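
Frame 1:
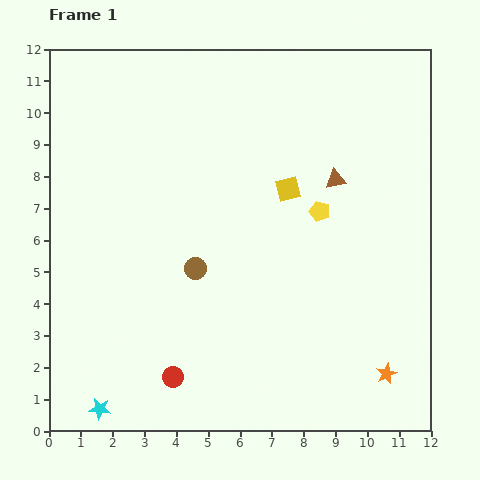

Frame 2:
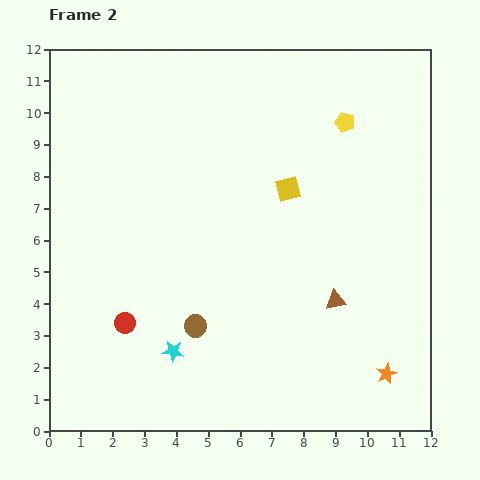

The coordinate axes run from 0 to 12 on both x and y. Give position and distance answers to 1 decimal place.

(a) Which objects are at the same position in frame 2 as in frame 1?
the yellow square, the orange star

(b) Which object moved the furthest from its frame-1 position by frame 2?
the brown triangle

(moved 3.8; next 2.9)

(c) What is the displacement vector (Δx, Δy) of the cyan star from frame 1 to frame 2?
(2.3, 1.8)

The cyan star was at (1.6, 0.7) in frame 1 and (3.9, 2.5) in frame 2.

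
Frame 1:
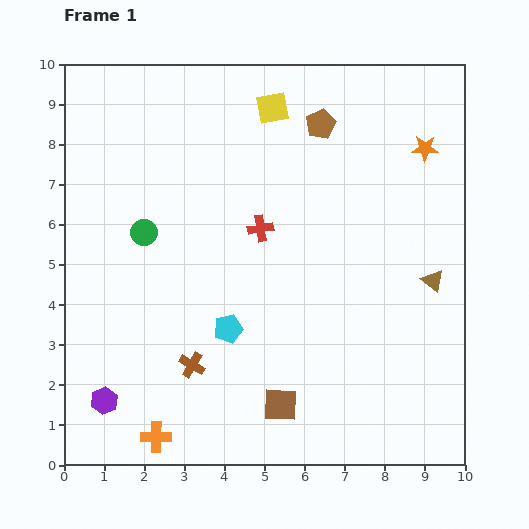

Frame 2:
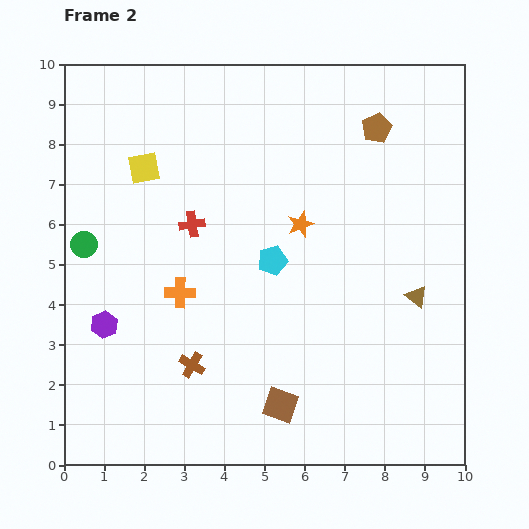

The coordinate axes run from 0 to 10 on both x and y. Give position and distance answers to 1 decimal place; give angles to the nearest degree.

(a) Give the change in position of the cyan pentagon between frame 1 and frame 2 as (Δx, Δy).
(1.1, 1.7)

The cyan pentagon was at (4.1, 3.4) in frame 1 and (5.2, 5.1) in frame 2.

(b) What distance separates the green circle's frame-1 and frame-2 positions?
1.5

The green circle moved from (2.0, 5.8) to (0.5, 5.5), a distance of √(1.5² + 0.3²) ≈ 1.5.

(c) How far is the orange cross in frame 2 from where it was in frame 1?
3.6

The orange cross moved from (2.3, 0.7) to (2.9, 4.3), a distance of √(0.6² + 3.6²) ≈ 3.6.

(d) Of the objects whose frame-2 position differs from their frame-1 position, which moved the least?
the brown triangle

(moved 0.6)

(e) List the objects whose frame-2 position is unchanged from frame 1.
the brown square, the brown cross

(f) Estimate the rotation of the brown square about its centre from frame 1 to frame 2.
16° clockwise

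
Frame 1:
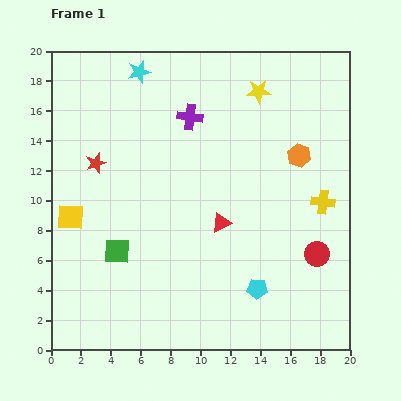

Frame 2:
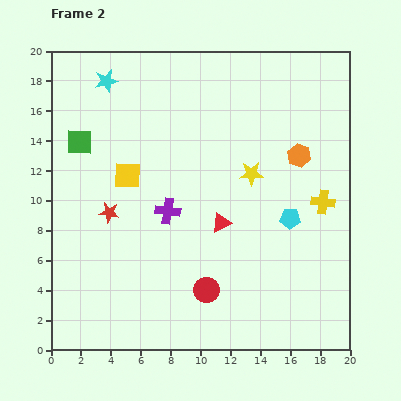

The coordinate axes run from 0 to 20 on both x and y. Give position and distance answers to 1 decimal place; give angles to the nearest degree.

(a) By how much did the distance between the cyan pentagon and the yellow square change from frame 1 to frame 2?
-2.1

Distance in frame 1: 13.4. Distance in frame 2: 11.3.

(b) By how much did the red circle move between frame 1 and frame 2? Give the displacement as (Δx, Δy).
(-7.4, -2.4)

The red circle was at (17.8, 6.4) in frame 1 and (10.4, 4.0) in frame 2.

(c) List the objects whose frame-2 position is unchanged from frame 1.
the yellow cross, the orange hexagon, the red triangle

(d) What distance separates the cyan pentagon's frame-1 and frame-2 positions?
5.2

The cyan pentagon moved from (13.8, 4.1) to (16.0, 8.8), a distance of √(2.2² + 4.7²) ≈ 5.2.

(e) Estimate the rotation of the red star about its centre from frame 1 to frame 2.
28° clockwise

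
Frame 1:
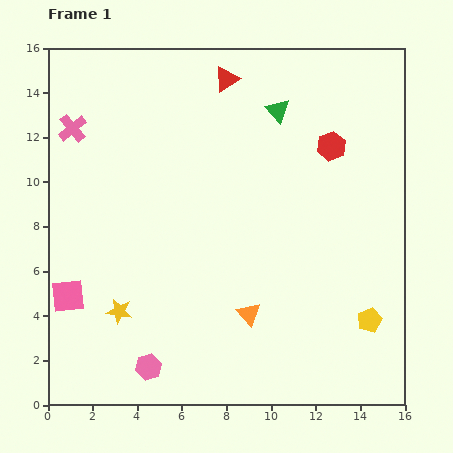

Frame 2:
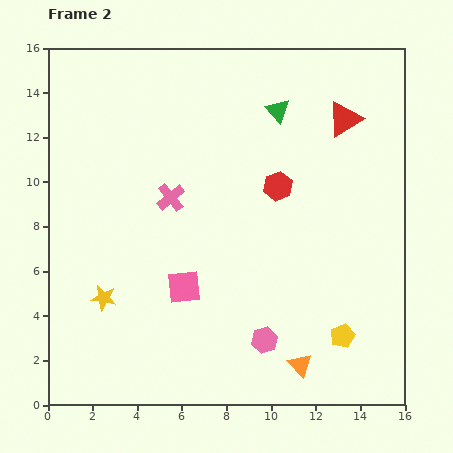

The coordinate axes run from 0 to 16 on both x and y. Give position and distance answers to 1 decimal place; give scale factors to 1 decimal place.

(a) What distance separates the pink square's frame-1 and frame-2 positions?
5.2

The pink square moved from (0.9, 4.9) to (6.1, 5.3), a distance of √(5.2² + 0.4²) ≈ 5.2.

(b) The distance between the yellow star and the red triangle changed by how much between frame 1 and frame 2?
+1.9

Distance in frame 1: 11.5. Distance in frame 2: 13.4.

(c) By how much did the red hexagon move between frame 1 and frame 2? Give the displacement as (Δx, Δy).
(-2.4, -1.8)

The red hexagon was at (12.7, 11.6) in frame 1 and (10.3, 9.8) in frame 2.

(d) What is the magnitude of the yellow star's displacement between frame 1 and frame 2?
0.9

The yellow star moved from (3.2, 4.2) to (2.5, 4.8), a distance of √(0.7² + 0.6²) ≈ 0.9.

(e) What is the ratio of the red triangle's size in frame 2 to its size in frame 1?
1.3×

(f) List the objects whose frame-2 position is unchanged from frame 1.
the green triangle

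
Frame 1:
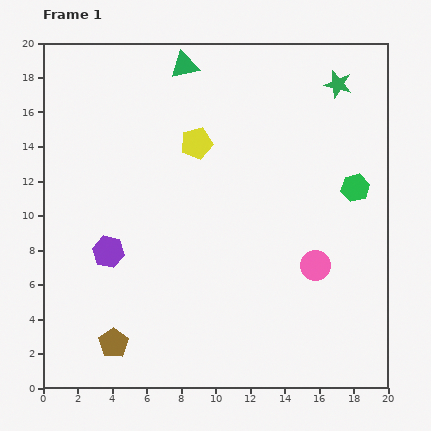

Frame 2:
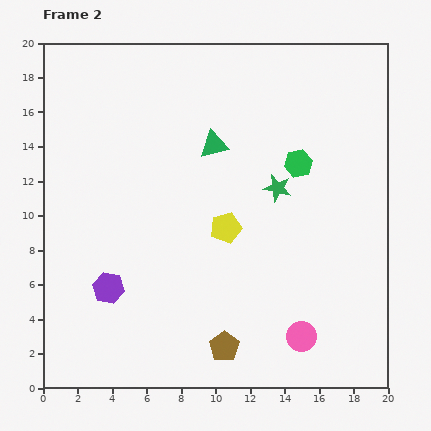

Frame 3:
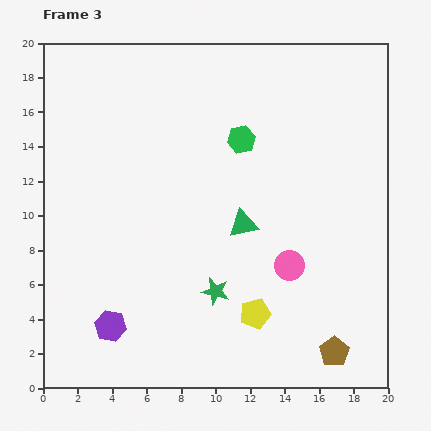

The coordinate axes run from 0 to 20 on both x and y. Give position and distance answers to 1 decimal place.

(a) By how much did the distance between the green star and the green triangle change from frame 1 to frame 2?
-4.5

Distance in frame 1: 9.0. Distance in frame 2: 4.5.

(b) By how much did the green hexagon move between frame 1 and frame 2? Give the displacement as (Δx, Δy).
(-3.3, 1.4)

The green hexagon was at (18.1, 11.6) in frame 1 and (14.8, 13.0) in frame 2.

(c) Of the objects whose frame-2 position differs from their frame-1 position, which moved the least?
the purple hexagon

(moved 2.1)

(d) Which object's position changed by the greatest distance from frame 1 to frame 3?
the green star

(moved 13.9; next 12.8)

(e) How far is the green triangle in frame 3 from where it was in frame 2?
4.9

The green triangle moved from (9.9, 14.1) to (11.6, 9.5), a distance of √(1.7² + 4.6²) ≈ 4.9.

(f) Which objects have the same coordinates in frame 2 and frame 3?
none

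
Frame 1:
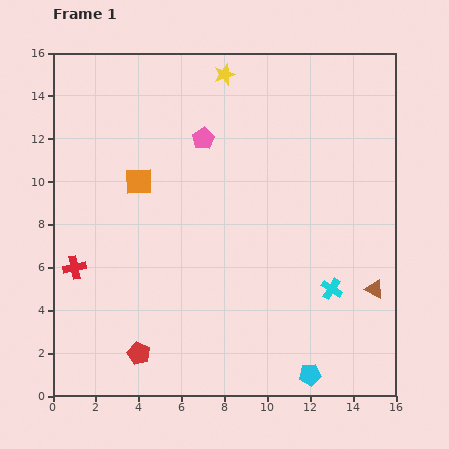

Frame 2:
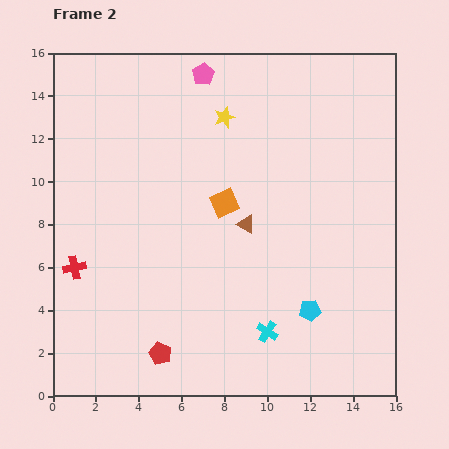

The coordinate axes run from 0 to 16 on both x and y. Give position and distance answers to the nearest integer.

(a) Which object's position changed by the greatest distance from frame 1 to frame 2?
the brown triangle

(moved 7; next 4)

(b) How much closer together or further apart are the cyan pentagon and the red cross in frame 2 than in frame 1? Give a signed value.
-1

Distance in frame 1: 12. Distance in frame 2: 11.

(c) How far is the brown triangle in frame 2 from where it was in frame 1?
7

The brown triangle moved from (15, 5) to (9, 8), a distance of √(6² + 3²) ≈ 7.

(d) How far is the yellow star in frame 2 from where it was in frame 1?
2

The yellow star moved from (8, 15) to (8, 13), a distance of √(0² + 2²) ≈ 2.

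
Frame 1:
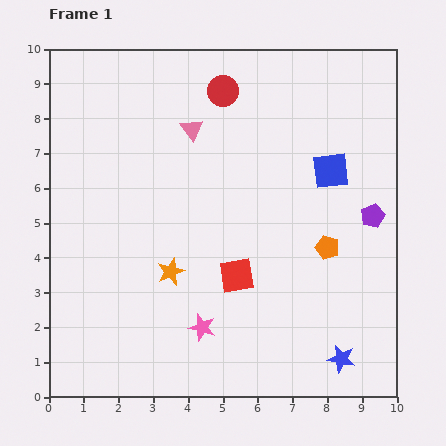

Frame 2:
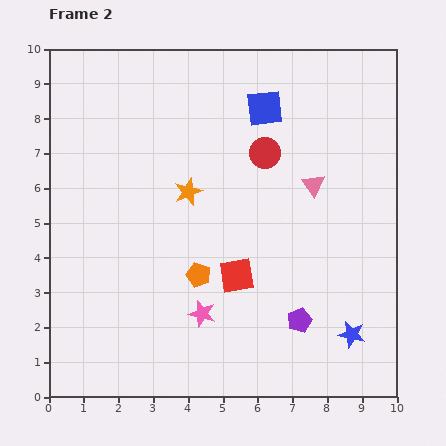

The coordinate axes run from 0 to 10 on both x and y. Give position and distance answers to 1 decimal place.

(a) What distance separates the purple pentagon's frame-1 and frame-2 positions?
3.7

The purple pentagon moved from (9.3, 5.2) to (7.2, 2.2), a distance of √(2.1² + 3.0²) ≈ 3.7.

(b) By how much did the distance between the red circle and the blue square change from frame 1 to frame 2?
-2.6

Distance in frame 1: 3.9. Distance in frame 2: 1.3.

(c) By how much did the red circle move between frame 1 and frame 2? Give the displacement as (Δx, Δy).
(1.2, -1.8)

The red circle was at (5.0, 8.8) in frame 1 and (6.2, 7.0) in frame 2.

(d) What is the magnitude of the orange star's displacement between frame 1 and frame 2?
2.4

The orange star moved from (3.5, 3.6) to (4.0, 5.9), a distance of √(0.5² + 2.3²) ≈ 2.4.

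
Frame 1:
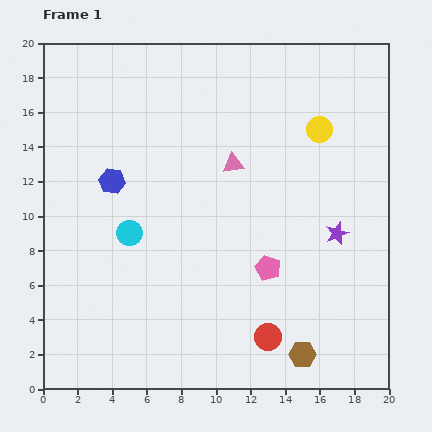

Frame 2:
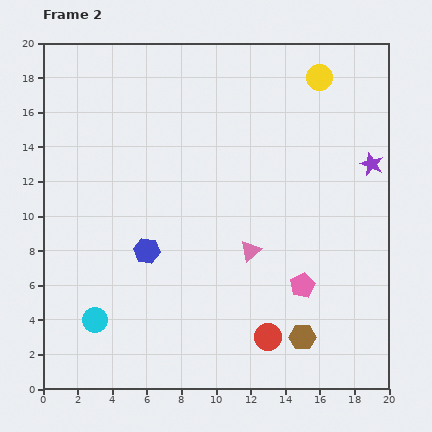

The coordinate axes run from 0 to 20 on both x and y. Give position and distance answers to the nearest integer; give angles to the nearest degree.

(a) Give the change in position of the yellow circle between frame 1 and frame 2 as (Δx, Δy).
(0, 3)

The yellow circle was at (16, 15) in frame 1 and (16, 18) in frame 2.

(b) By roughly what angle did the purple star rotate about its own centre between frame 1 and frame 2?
27° counter-clockwise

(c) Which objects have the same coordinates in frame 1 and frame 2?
the red circle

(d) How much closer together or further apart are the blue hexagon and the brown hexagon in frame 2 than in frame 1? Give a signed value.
-5

Distance in frame 1: 15. Distance in frame 2: 10.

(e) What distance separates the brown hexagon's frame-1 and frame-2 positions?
1

The brown hexagon moved from (15, 2) to (15, 3), a distance of √(0² + 1²) ≈ 1.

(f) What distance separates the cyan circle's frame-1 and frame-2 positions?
5

The cyan circle moved from (5, 9) to (3, 4), a distance of √(2² + 5²) ≈ 5.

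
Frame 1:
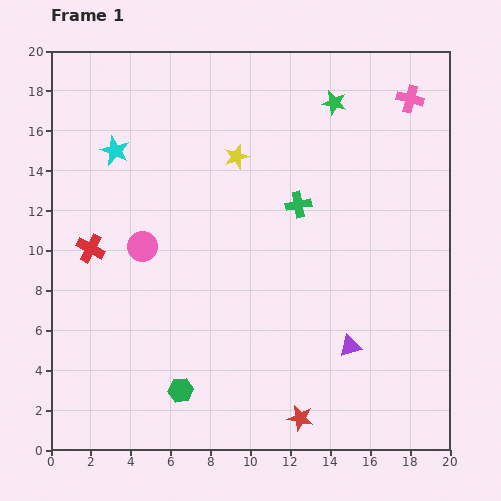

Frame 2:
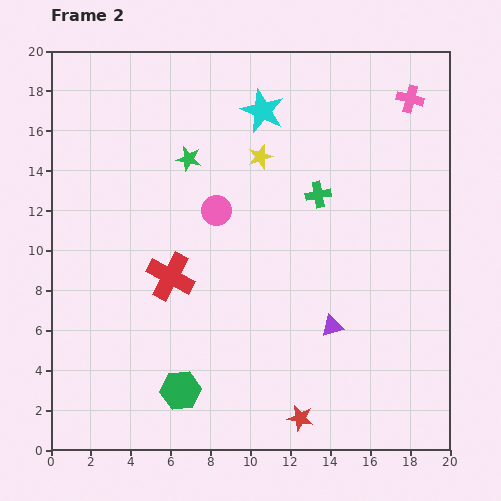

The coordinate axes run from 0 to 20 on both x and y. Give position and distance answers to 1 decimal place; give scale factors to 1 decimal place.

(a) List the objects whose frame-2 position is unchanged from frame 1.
the pink cross, the green hexagon, the red star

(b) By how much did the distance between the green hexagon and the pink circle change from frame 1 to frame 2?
+1.8

Distance in frame 1: 7.4. Distance in frame 2: 9.2.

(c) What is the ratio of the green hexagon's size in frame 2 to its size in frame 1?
1.6×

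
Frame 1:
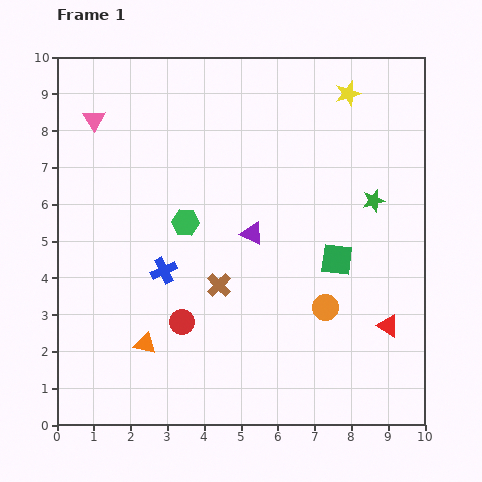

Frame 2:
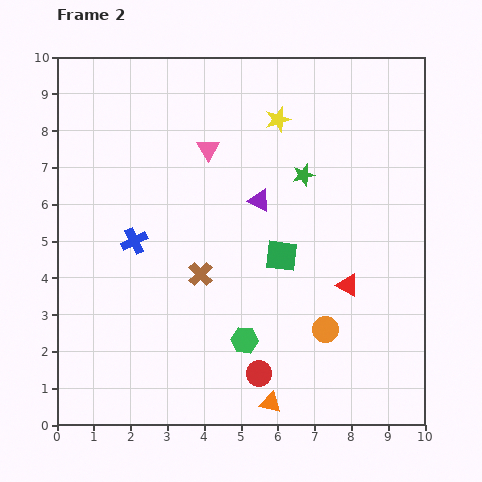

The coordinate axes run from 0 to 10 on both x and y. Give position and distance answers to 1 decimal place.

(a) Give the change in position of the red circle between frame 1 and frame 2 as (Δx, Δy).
(2.1, -1.4)

The red circle was at (3.4, 2.8) in frame 1 and (5.5, 1.4) in frame 2.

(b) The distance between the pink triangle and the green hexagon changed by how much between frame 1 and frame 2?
+1.5

Distance in frame 1: 3.8. Distance in frame 2: 5.3.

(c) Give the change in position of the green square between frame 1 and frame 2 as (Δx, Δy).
(-1.5, 0.1)

The green square was at (7.6, 4.5) in frame 1 and (6.1, 4.6) in frame 2.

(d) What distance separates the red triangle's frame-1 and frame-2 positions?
1.6

The red triangle moved from (9.0, 2.7) to (7.9, 3.8), a distance of √(1.1² + 1.1²) ≈ 1.6.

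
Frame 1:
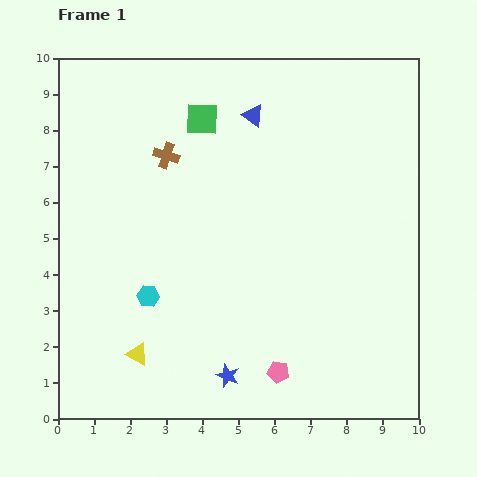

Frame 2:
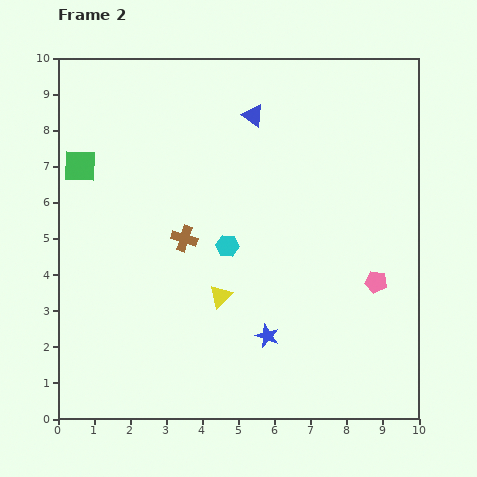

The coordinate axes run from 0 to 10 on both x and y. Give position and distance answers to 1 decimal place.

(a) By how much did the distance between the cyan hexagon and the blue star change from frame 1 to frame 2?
-0.4

Distance in frame 1: 3.1. Distance in frame 2: 2.7.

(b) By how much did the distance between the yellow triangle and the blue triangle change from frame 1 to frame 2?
-2.2

Distance in frame 1: 7.3. Distance in frame 2: 5.1.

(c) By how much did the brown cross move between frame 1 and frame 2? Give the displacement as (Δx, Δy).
(0.5, -2.3)

The brown cross was at (3.0, 7.3) in frame 1 and (3.5, 5.0) in frame 2.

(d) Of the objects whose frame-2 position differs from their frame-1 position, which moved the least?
the blue star

(moved 1.6)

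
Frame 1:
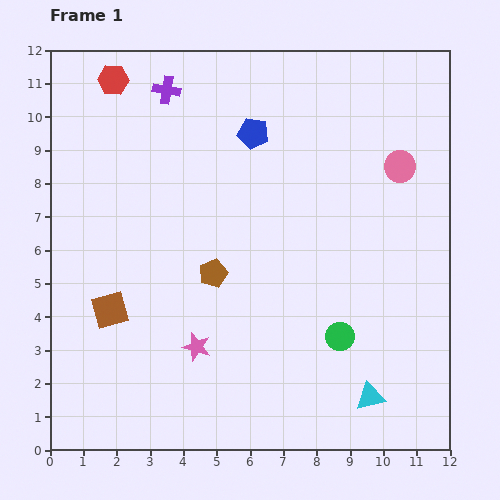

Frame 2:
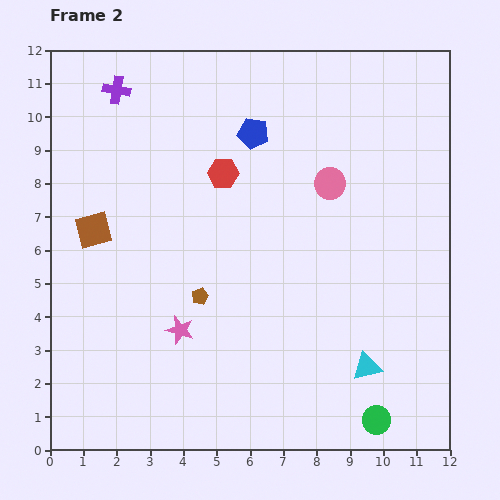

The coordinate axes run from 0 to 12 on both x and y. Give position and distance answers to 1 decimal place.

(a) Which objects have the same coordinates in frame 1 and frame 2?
the blue pentagon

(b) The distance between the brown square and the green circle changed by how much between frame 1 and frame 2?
+3.3

Distance in frame 1: 6.9. Distance in frame 2: 10.2.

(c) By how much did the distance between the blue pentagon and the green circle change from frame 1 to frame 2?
+2.8

Distance in frame 1: 6.6. Distance in frame 2: 9.4.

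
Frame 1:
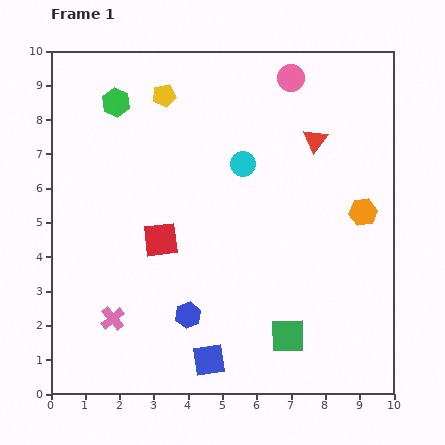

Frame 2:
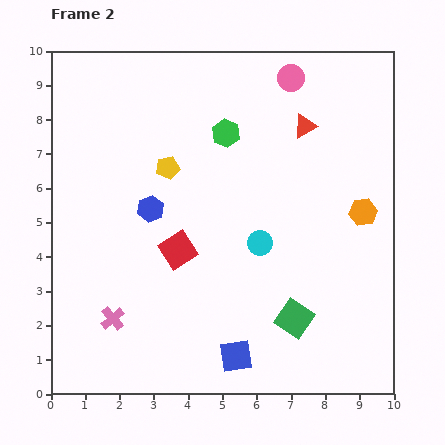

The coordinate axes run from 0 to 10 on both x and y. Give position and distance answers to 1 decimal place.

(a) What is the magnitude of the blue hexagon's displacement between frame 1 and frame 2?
3.3

The blue hexagon moved from (4.0, 2.3) to (2.9, 5.4), a distance of √(1.1² + 3.1²) ≈ 3.3.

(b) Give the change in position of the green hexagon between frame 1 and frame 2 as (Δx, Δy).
(3.2, -0.9)

The green hexagon was at (1.9, 8.5) in frame 1 and (5.1, 7.6) in frame 2.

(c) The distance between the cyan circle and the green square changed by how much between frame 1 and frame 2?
-2.8

Distance in frame 1: 5.2. Distance in frame 2: 2.4.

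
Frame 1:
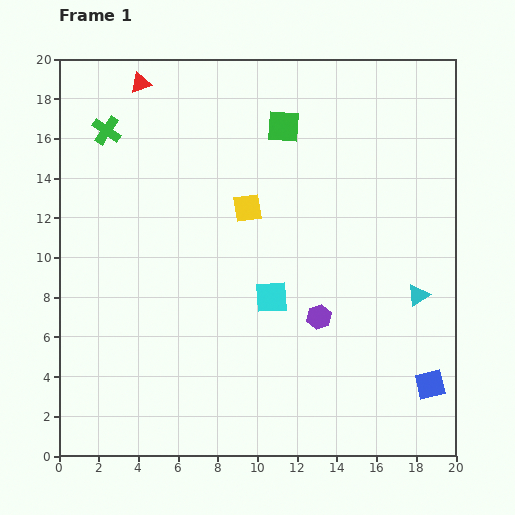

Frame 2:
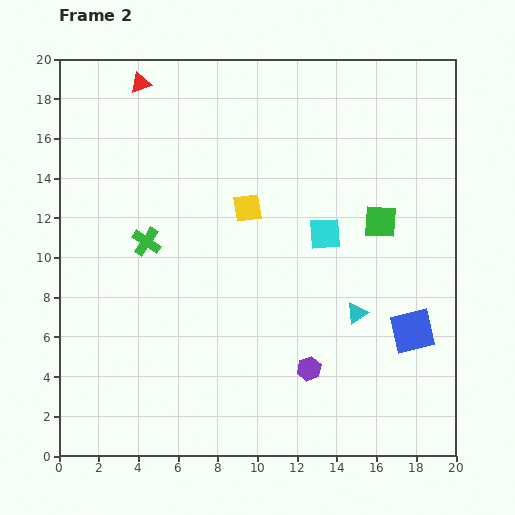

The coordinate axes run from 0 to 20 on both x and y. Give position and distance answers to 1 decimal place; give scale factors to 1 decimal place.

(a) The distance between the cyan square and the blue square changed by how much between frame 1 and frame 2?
-2.5

Distance in frame 1: 9.1. Distance in frame 2: 6.6.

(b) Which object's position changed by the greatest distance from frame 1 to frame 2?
the green square

(moved 6.9; next 5.9)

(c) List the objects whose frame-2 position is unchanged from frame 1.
the yellow square, the red triangle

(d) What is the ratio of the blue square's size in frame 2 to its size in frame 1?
1.5×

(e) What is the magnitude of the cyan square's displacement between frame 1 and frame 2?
4.2

The cyan square moved from (10.7, 8.0) to (13.4, 11.2), a distance of √(2.7² + 3.2²) ≈ 4.2.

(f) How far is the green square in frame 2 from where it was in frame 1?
6.9

The green square moved from (11.3, 16.6) to (16.2, 11.8), a distance of √(4.9² + 4.8²) ≈ 6.9.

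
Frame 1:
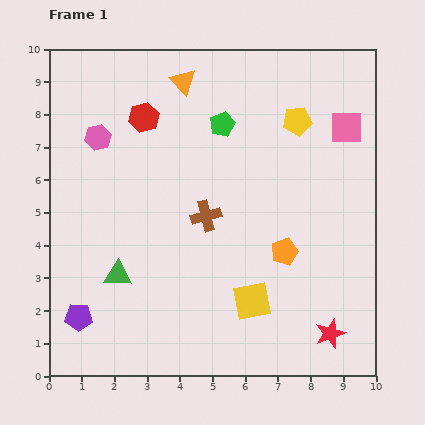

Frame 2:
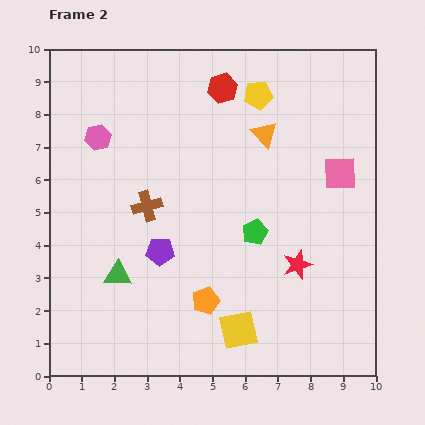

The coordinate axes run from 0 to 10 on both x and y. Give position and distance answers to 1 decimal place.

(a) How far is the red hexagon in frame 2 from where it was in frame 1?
2.6

The red hexagon moved from (2.9, 7.9) to (5.3, 8.8), a distance of √(2.4² + 0.9²) ≈ 2.6.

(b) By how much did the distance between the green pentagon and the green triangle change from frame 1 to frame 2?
-1.2

Distance in frame 1: 5.6. Distance in frame 2: 4.4.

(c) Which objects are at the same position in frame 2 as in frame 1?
the pink hexagon, the green triangle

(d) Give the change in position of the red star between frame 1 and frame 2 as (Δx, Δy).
(-1.0, 2.1)

The red star was at (8.6, 1.3) in frame 1 and (7.6, 3.4) in frame 2.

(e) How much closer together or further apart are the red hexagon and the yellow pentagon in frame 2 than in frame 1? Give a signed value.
-3.6

Distance in frame 1: 4.7. Distance in frame 2: 1.1.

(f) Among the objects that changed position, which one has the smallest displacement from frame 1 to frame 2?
the yellow square

(moved 1.0)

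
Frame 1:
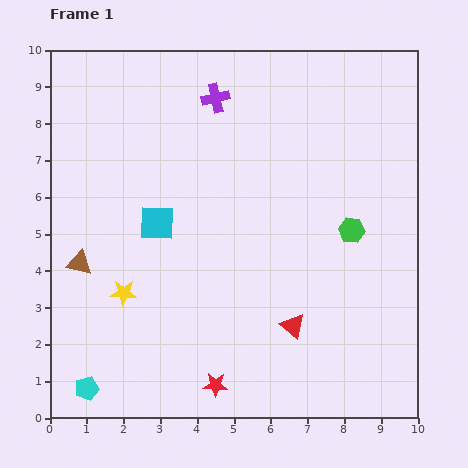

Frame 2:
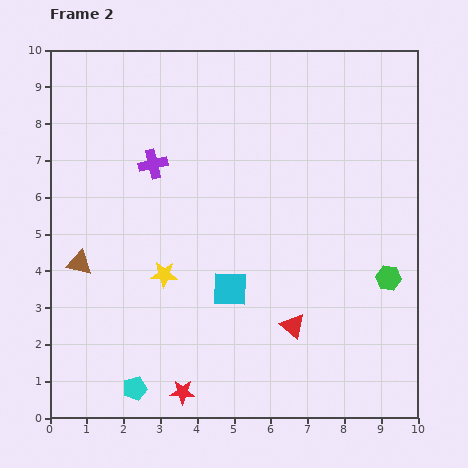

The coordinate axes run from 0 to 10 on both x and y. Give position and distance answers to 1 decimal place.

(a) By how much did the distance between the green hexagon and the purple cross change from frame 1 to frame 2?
+1.9

Distance in frame 1: 5.2. Distance in frame 2: 7.1.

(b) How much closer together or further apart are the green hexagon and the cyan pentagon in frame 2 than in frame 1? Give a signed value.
-0.9

Distance in frame 1: 8.4. Distance in frame 2: 7.5.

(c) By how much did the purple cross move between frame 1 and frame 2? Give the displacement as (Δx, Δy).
(-1.7, -1.8)

The purple cross was at (4.5, 8.7) in frame 1 and (2.8, 6.9) in frame 2.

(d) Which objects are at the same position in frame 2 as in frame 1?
the red triangle, the brown triangle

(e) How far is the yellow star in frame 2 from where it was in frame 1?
1.2

The yellow star moved from (2.0, 3.4) to (3.1, 3.9), a distance of √(1.1² + 0.5²) ≈ 1.2.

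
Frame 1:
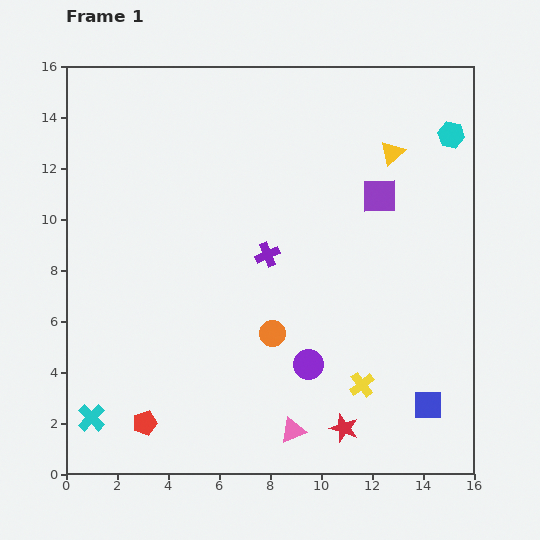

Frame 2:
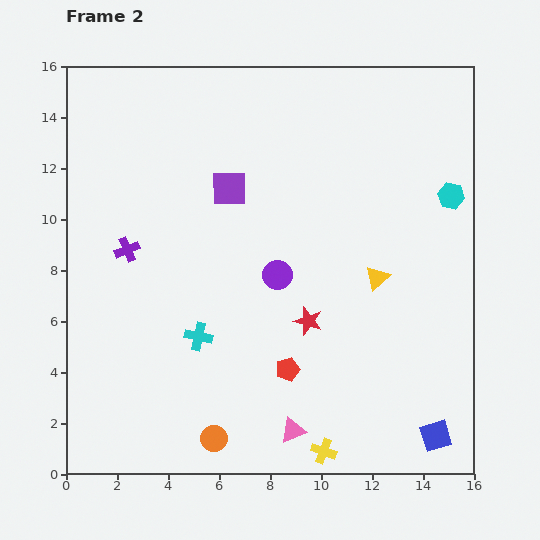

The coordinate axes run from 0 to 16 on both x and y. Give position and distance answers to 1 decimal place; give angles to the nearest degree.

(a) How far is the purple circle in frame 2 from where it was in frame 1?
3.7

The purple circle moved from (9.5, 4.3) to (8.3, 7.8), a distance of √(1.2² + 3.5²) ≈ 3.7.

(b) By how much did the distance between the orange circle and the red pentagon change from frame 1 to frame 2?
-2.1

Distance in frame 1: 6.1. Distance in frame 2: 4.0.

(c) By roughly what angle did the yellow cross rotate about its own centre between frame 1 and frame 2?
33° counter-clockwise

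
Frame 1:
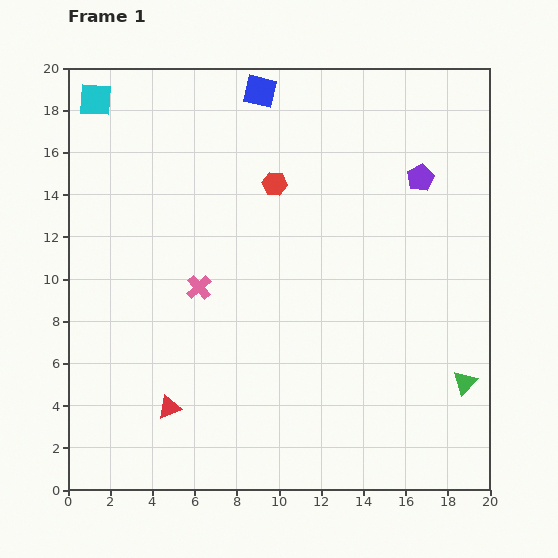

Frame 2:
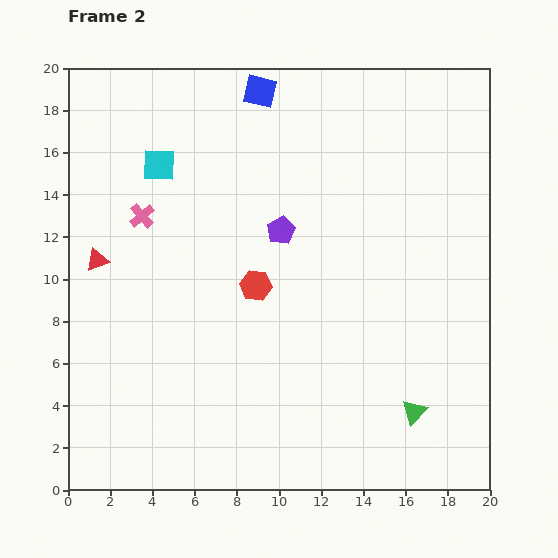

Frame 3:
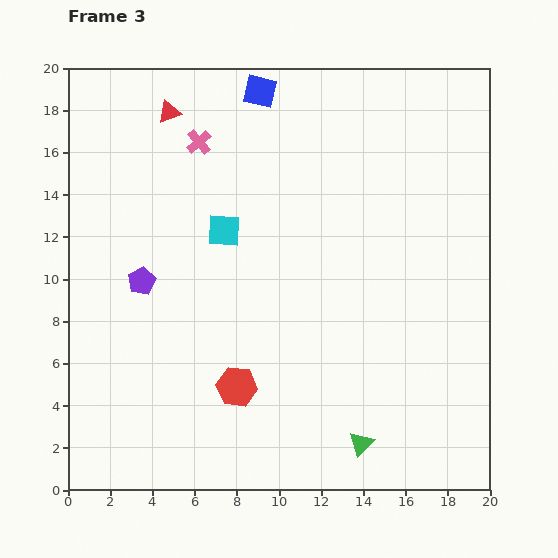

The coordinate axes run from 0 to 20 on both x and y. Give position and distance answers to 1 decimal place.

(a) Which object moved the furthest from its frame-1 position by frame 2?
the red triangle

(moved 7.8; next 7.1)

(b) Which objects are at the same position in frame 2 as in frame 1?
the blue square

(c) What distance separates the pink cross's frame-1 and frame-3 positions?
6.9

The pink cross moved from (6.2, 9.6) to (6.2, 16.5), a distance of √(0.0² + 6.9²) ≈ 6.9.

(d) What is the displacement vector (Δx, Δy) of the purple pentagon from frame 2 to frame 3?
(-6.6, -2.4)

The purple pentagon was at (10.1, 12.3) in frame 2 and (3.5, 9.9) in frame 3.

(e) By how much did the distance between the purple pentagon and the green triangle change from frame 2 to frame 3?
+2.2

Distance in frame 2: 10.7. Distance in frame 3: 12.9.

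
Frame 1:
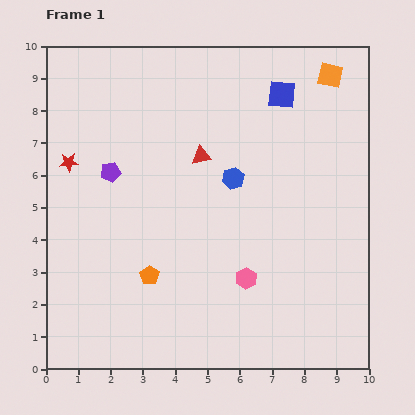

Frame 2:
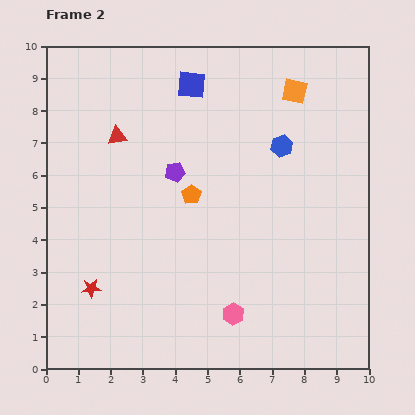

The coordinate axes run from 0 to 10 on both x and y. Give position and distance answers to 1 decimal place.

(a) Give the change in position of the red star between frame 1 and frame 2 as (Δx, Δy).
(0.7, -3.9)

The red star was at (0.7, 6.4) in frame 1 and (1.4, 2.5) in frame 2.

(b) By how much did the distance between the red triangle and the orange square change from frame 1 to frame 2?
+1.0

Distance in frame 1: 4.7. Distance in frame 2: 5.7.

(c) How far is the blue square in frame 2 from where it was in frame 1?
2.8

The blue square moved from (7.3, 8.5) to (4.5, 8.8), a distance of √(2.8² + 0.3²) ≈ 2.8.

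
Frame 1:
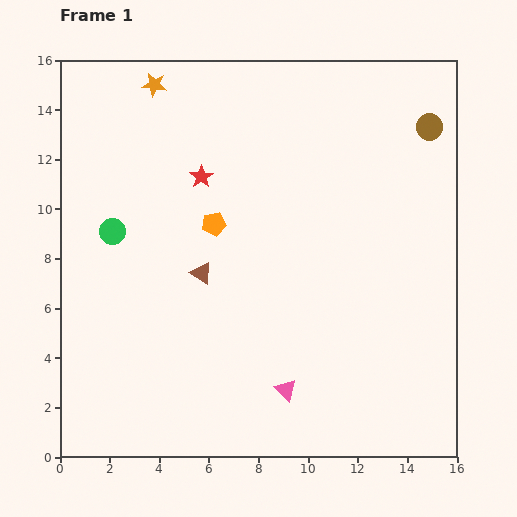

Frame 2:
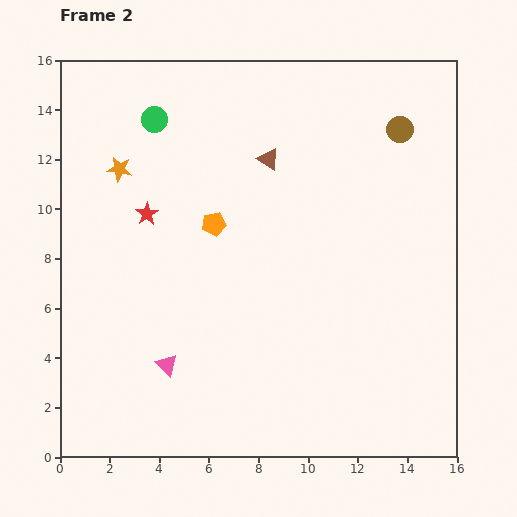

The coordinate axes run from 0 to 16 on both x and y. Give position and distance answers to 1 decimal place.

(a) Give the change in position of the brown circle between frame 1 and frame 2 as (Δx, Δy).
(-1.2, -0.1)

The brown circle was at (14.9, 13.3) in frame 1 and (13.7, 13.2) in frame 2.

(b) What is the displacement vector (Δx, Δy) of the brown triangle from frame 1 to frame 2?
(2.7, 4.6)

The brown triangle was at (5.7, 7.4) in frame 1 and (8.4, 12.0) in frame 2.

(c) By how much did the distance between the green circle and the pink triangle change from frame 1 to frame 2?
+0.4

Distance in frame 1: 9.5. Distance in frame 2: 9.9.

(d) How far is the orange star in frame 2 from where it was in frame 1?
3.7

The orange star moved from (3.8, 15.0) to (2.4, 11.6), a distance of √(1.4² + 3.4²) ≈ 3.7.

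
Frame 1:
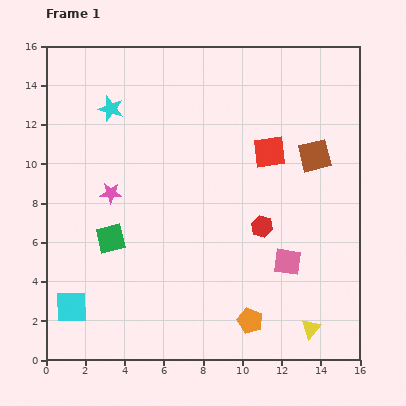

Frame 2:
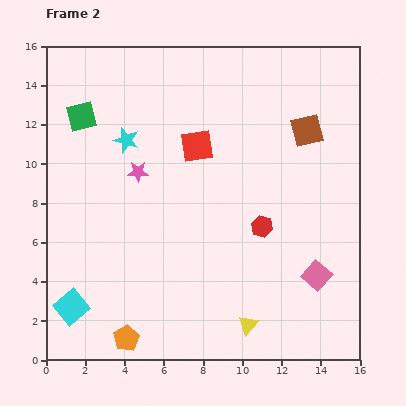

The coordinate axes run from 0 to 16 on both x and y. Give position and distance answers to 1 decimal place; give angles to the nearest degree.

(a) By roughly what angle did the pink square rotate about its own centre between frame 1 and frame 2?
34° clockwise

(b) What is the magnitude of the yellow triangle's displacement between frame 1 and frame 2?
3.2

The yellow triangle moved from (13.5, 1.6) to (10.3, 1.8), a distance of √(3.2² + 0.2²) ≈ 3.2.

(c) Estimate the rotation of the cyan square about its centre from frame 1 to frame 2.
39° counter-clockwise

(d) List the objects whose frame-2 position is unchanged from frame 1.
the cyan square, the red hexagon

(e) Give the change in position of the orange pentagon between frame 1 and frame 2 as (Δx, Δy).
(-6.3, -0.9)

The orange pentagon was at (10.4, 2.0) in frame 1 and (4.1, 1.1) in frame 2.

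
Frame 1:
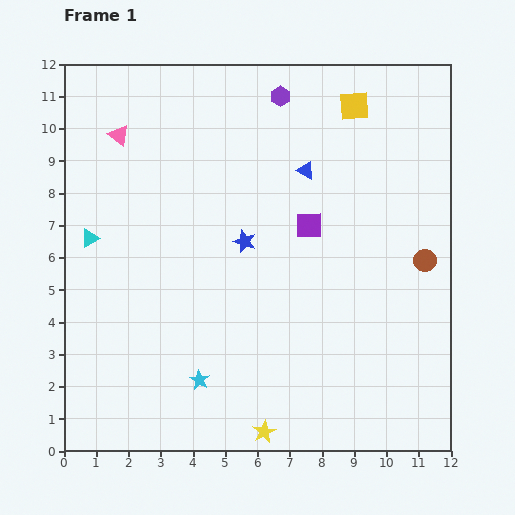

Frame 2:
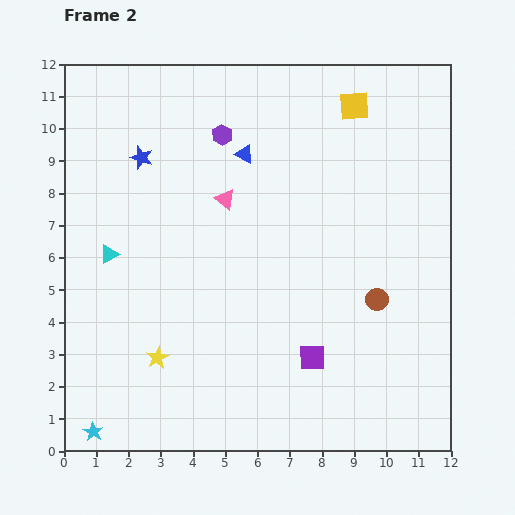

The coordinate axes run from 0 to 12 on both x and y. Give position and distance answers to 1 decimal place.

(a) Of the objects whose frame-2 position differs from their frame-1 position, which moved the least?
the cyan triangle

(moved 0.8)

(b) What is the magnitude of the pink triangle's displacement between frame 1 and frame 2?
3.9

The pink triangle moved from (1.7, 9.8) to (5.0, 7.8), a distance of √(3.3² + 2.0²) ≈ 3.9.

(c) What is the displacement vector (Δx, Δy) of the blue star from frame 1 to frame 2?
(-3.2, 2.6)

The blue star was at (5.6, 6.5) in frame 1 and (2.4, 9.1) in frame 2.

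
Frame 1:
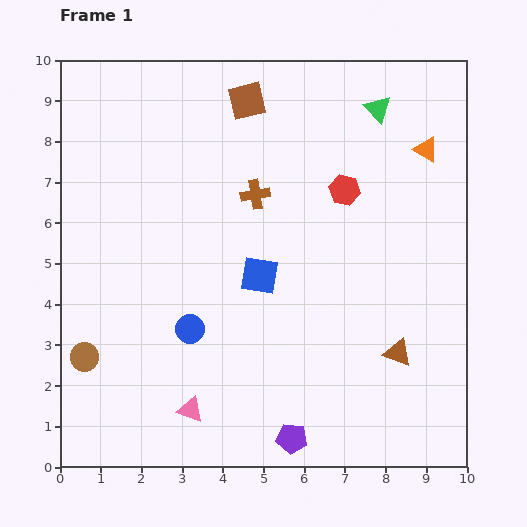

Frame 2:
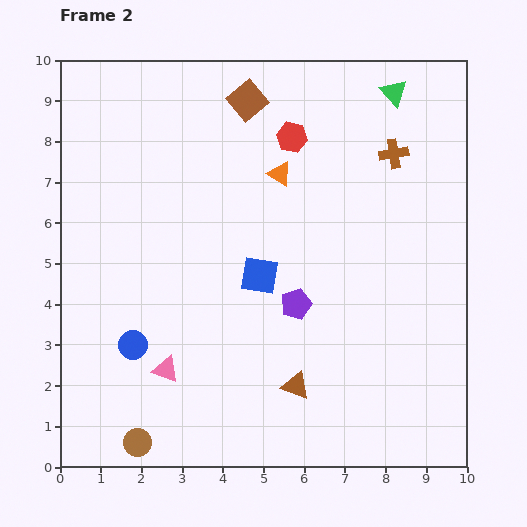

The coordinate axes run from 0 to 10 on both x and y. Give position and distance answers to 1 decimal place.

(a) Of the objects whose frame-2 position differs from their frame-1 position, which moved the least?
the green triangle

(moved 0.6)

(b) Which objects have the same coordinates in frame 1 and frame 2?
the brown square, the blue square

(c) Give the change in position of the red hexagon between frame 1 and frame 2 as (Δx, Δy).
(-1.3, 1.3)

The red hexagon was at (7.0, 6.8) in frame 1 and (5.7, 8.1) in frame 2.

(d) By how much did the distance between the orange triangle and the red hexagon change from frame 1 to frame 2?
-1.3

Distance in frame 1: 2.2. Distance in frame 2: 0.9.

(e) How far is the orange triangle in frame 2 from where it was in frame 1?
3.6

The orange triangle moved from (9.0, 7.8) to (5.4, 7.2), a distance of √(3.6² + 0.6²) ≈ 3.6.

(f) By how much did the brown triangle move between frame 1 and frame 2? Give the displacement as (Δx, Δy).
(-2.5, -0.8)

The brown triangle was at (8.3, 2.8) in frame 1 and (5.8, 2.0) in frame 2.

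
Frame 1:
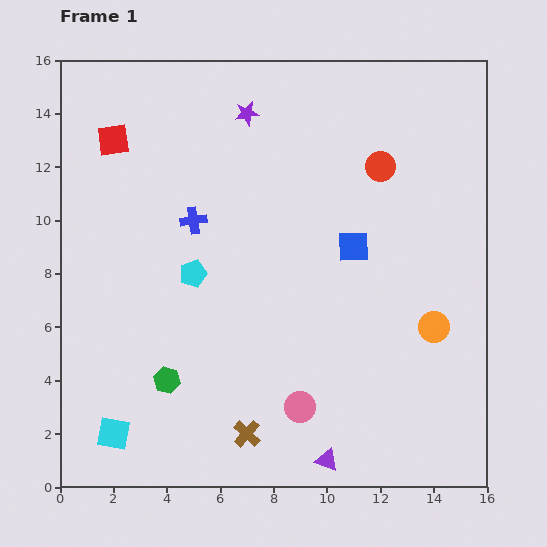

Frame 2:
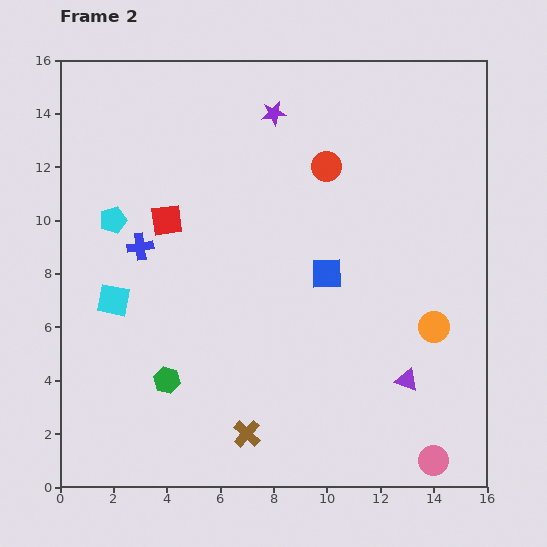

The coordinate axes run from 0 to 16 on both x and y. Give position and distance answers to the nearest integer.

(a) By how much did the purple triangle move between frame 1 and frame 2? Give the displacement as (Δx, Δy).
(3, 3)

The purple triangle was at (10, 1) in frame 1 and (13, 4) in frame 2.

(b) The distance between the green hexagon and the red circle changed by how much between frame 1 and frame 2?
-1

Distance in frame 1: 11. Distance in frame 2: 10.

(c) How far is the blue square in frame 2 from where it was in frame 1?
1

The blue square moved from (11, 9) to (10, 8), a distance of √(1² + 1²) ≈ 1.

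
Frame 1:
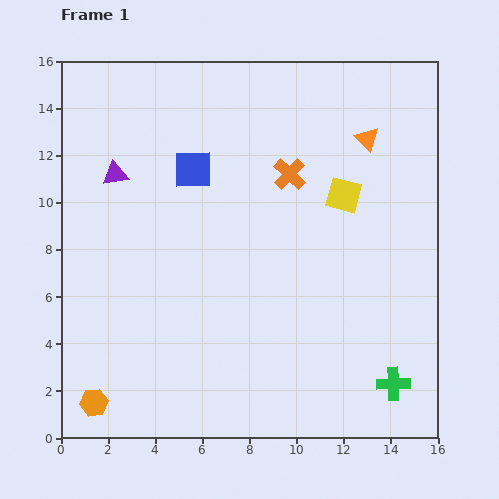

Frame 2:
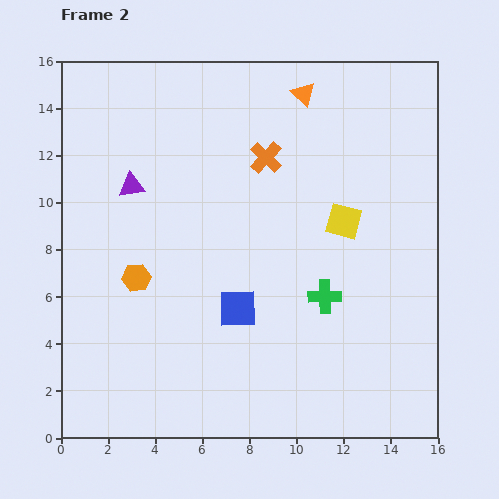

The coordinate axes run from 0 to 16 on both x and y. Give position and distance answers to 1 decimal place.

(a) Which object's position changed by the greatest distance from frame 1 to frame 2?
the blue square

(moved 6.2; next 5.6)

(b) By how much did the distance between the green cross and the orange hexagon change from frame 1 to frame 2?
-4.7

Distance in frame 1: 12.7. Distance in frame 2: 8.0.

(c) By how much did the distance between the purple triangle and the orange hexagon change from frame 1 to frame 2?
-5.8

Distance in frame 1: 9.7. Distance in frame 2: 3.9.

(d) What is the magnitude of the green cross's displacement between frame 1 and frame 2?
4.7

The green cross moved from (14.1, 2.3) to (11.2, 6.0), a distance of √(2.9² + 3.7²) ≈ 4.7.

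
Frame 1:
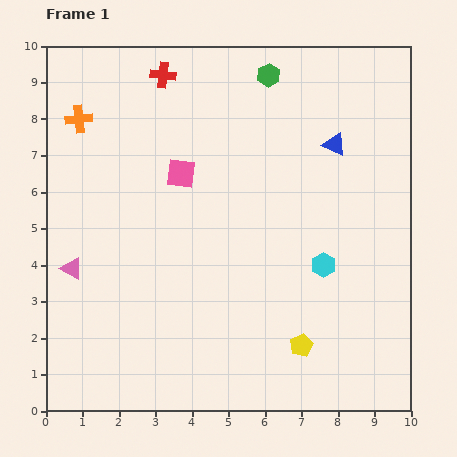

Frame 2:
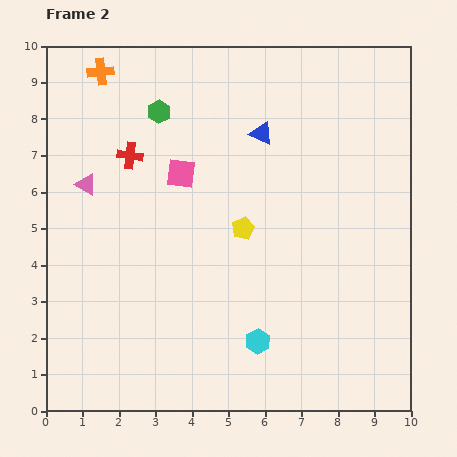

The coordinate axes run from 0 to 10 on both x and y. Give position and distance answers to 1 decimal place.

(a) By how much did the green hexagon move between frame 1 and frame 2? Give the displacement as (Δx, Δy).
(-3.0, -1.0)

The green hexagon was at (6.1, 9.2) in frame 1 and (3.1, 8.2) in frame 2.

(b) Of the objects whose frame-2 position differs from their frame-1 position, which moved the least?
the orange cross

(moved 1.4)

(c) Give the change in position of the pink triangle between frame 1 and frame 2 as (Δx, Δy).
(0.4, 2.3)

The pink triangle was at (0.7, 3.9) in frame 1 and (1.1, 6.2) in frame 2.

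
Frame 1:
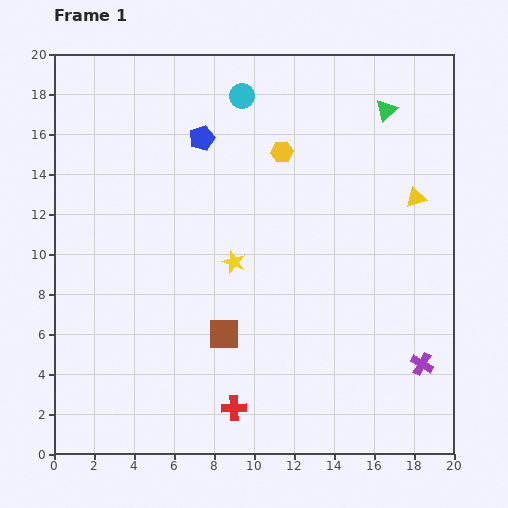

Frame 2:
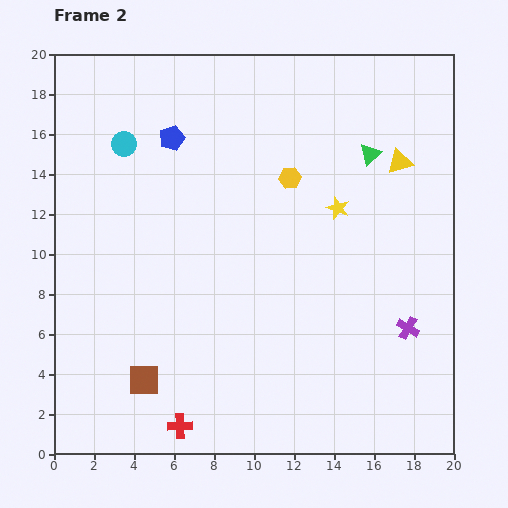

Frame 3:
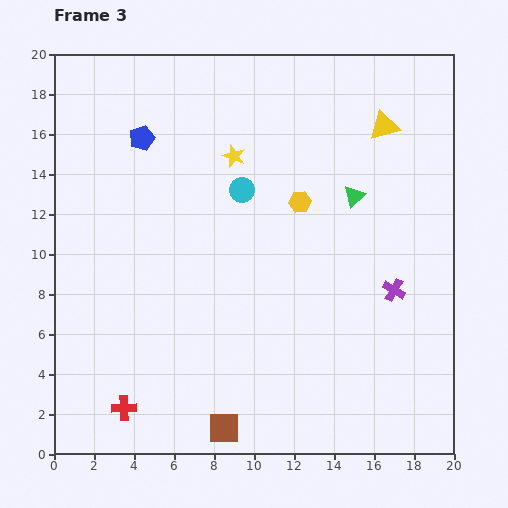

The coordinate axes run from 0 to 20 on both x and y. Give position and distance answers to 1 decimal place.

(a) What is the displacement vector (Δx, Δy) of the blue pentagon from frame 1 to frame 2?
(-1.5, 0.0)

The blue pentagon was at (7.4, 15.8) in frame 1 and (5.9, 15.8) in frame 2.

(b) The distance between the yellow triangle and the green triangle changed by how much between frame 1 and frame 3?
-0.8

Distance in frame 1: 4.6. Distance in frame 3: 3.8.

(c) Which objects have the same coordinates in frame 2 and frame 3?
none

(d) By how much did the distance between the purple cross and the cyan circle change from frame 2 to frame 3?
-7.8

Distance in frame 2: 16.9. Distance in frame 3: 9.1.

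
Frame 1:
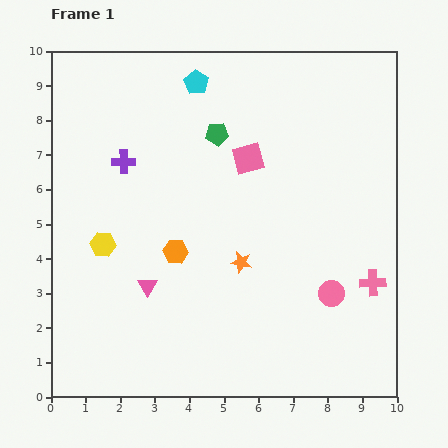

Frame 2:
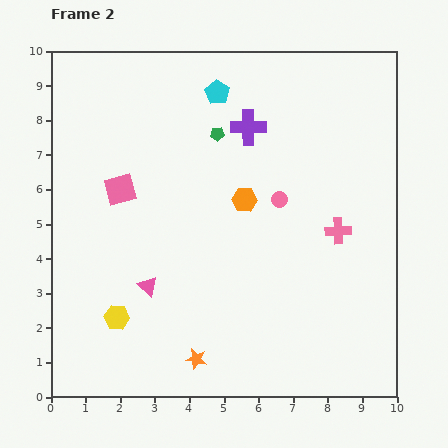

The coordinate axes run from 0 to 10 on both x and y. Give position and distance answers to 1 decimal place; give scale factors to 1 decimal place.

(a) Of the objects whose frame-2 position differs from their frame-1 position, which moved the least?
the cyan pentagon

(moved 0.7)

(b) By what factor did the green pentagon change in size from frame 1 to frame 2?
0.6×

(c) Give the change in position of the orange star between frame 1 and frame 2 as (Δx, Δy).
(-1.3, -2.8)

The orange star was at (5.5, 3.9) in frame 1 and (4.2, 1.1) in frame 2.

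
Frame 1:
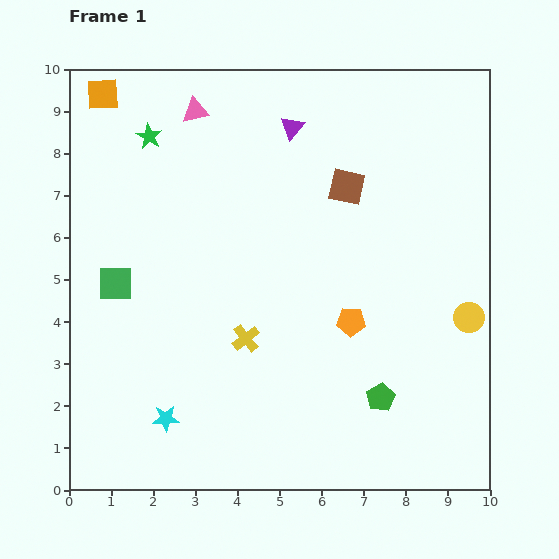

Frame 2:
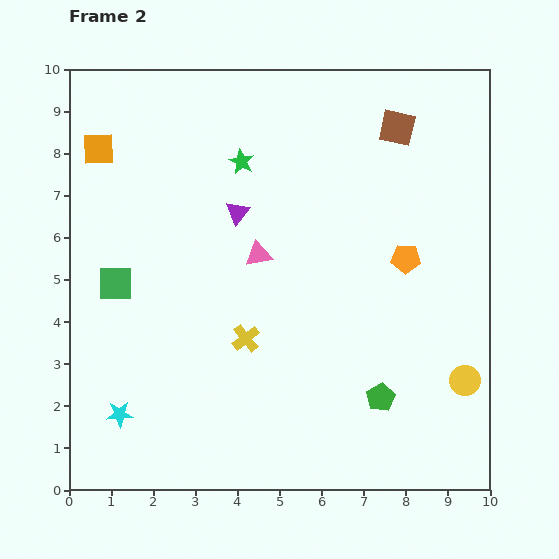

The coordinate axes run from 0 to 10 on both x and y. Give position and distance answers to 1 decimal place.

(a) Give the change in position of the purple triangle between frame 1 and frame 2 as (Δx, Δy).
(-1.3, -2.0)

The purple triangle was at (5.3, 8.6) in frame 1 and (4.0, 6.6) in frame 2.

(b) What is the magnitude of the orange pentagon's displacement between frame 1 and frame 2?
2.0

The orange pentagon moved from (6.7, 4.0) to (8.0, 5.5), a distance of √(1.3² + 1.5²) ≈ 2.0.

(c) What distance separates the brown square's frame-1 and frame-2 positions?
1.8

The brown square moved from (6.6, 7.2) to (7.8, 8.6), a distance of √(1.2² + 1.4²) ≈ 1.8.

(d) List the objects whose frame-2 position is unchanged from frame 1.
the yellow cross, the green pentagon, the green square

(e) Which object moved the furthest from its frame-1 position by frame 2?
the pink triangle

(moved 3.7; next 2.4)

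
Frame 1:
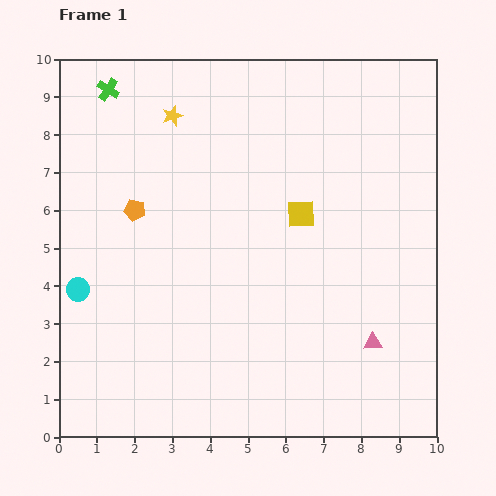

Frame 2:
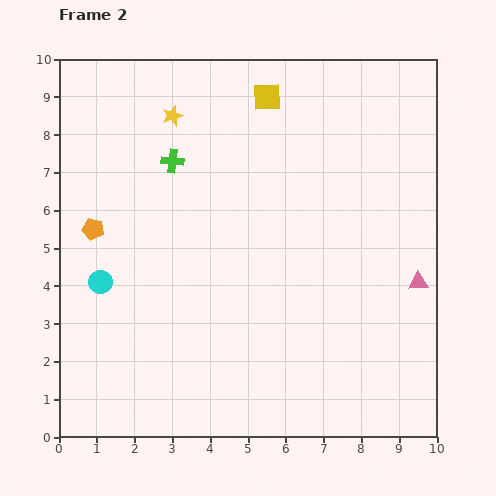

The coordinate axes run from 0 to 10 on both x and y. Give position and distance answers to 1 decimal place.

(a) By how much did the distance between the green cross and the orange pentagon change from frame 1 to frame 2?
-0.5

Distance in frame 1: 3.3. Distance in frame 2: 2.8.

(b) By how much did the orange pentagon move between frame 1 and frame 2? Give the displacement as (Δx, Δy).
(-1.1, -0.5)

The orange pentagon was at (2.0, 6.0) in frame 1 and (0.9, 5.5) in frame 2.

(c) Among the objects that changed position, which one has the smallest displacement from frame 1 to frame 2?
the cyan circle

(moved 0.6)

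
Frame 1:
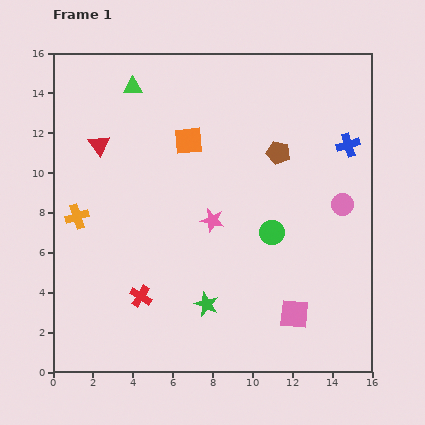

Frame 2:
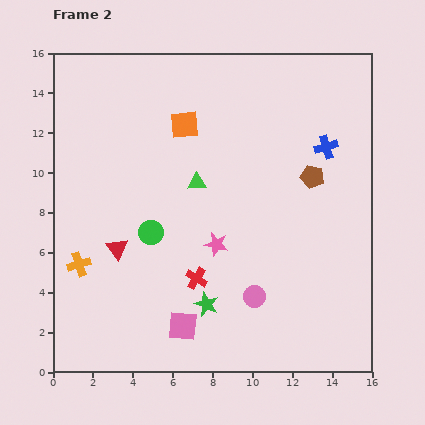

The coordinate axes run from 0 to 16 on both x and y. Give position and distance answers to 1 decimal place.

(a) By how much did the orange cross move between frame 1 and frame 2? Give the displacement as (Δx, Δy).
(0.1, -2.4)

The orange cross was at (1.2, 7.8) in frame 1 and (1.3, 5.4) in frame 2.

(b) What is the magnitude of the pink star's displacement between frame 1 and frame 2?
1.2

The pink star moved from (8.0, 7.6) to (8.2, 6.4), a distance of √(0.2² + 1.2²) ≈ 1.2.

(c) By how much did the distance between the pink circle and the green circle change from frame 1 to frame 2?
+2.3

Distance in frame 1: 3.8. Distance in frame 2: 6.1.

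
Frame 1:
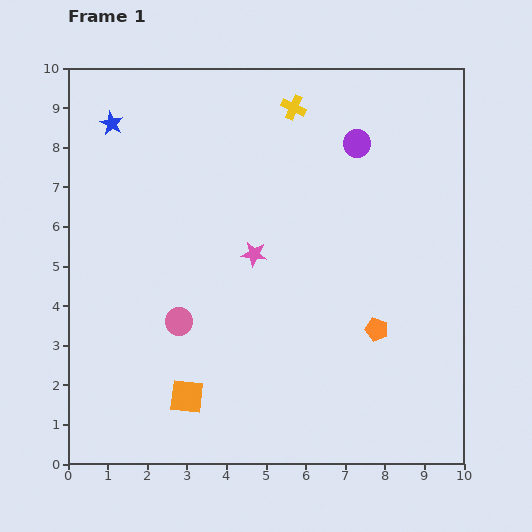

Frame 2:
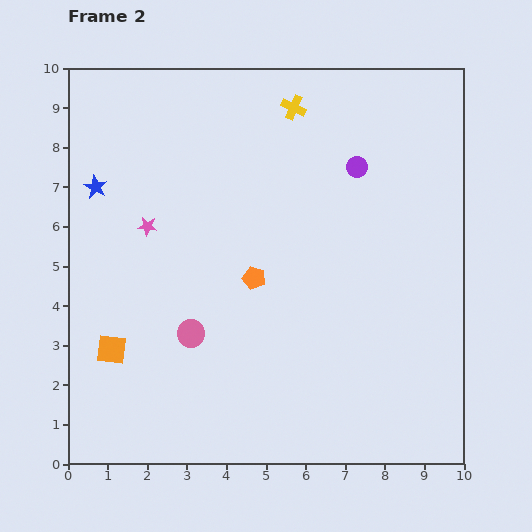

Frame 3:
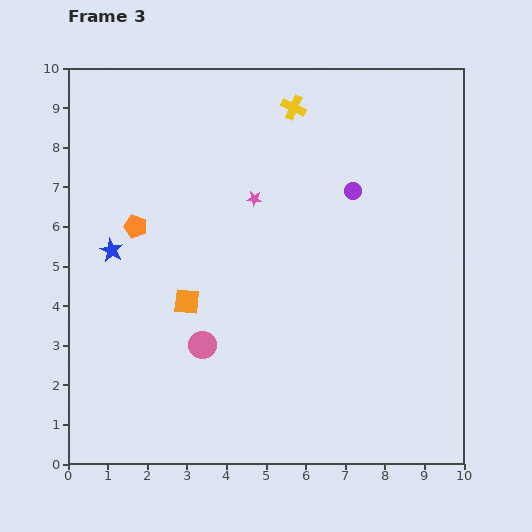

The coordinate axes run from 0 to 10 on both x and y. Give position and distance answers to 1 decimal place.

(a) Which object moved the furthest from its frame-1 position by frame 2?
the orange pentagon

(moved 3.4; next 2.8)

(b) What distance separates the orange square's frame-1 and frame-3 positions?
2.4

The orange square moved from (3.0, 1.7) to (3.0, 4.1), a distance of √(0.0² + 2.4²) ≈ 2.4.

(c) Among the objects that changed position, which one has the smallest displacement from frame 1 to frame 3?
the pink circle

(moved 0.8)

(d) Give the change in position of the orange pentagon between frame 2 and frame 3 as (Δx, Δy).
(-3.0, 1.3)

The orange pentagon was at (4.7, 4.7) in frame 2 and (1.7, 6.0) in frame 3.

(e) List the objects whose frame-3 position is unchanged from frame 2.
the yellow cross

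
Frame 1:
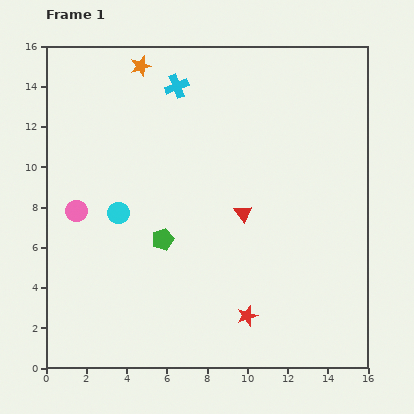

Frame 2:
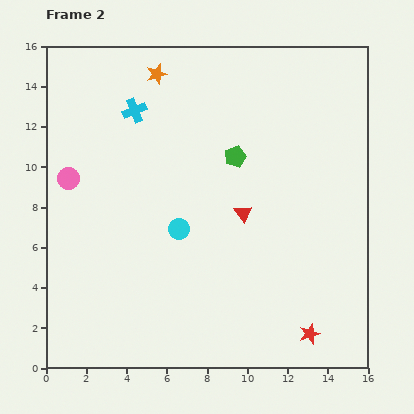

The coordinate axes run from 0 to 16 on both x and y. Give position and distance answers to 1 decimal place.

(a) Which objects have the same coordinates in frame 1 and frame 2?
the red triangle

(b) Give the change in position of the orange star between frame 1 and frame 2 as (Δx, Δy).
(0.8, -0.4)

The orange star was at (4.7, 15.0) in frame 1 and (5.5, 14.6) in frame 2.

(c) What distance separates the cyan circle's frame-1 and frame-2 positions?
3.1

The cyan circle moved from (3.6, 7.7) to (6.6, 6.9), a distance of √(3.0² + 0.8²) ≈ 3.1.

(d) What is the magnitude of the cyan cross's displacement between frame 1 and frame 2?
2.4

The cyan cross moved from (6.5, 14.0) to (4.4, 12.8), a distance of √(2.1² + 1.2²) ≈ 2.4.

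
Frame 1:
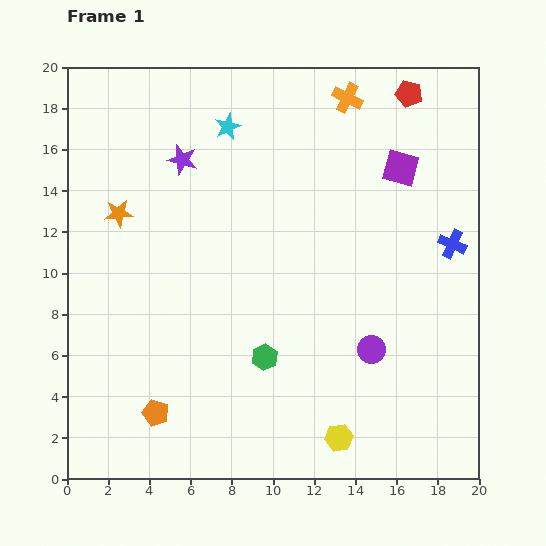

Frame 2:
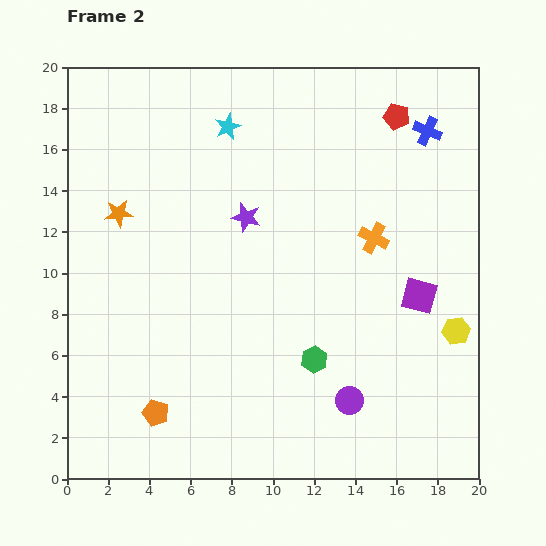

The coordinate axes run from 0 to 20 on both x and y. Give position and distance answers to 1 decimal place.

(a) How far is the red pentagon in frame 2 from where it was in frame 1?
1.3

The red pentagon moved from (16.6, 18.7) to (16.0, 17.6), a distance of √(0.6² + 1.1²) ≈ 1.3.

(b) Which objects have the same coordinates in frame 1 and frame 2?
the orange star, the orange pentagon, the cyan star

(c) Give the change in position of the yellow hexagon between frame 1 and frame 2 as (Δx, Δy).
(5.7, 5.2)

The yellow hexagon was at (13.2, 2.0) in frame 1 and (18.9, 7.2) in frame 2.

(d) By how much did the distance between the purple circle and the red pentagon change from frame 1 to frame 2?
+1.5

Distance in frame 1: 12.5. Distance in frame 2: 14.0.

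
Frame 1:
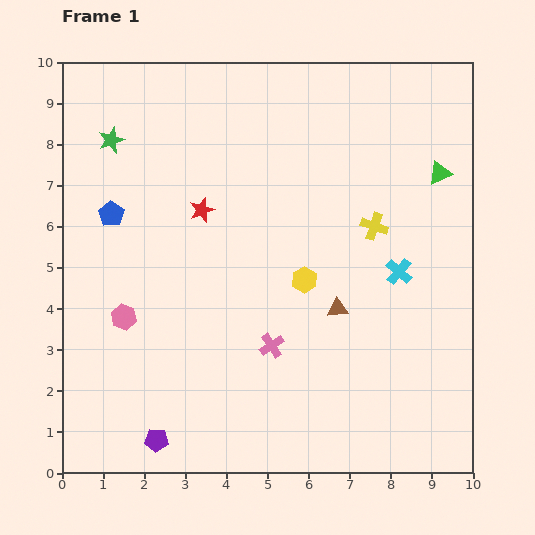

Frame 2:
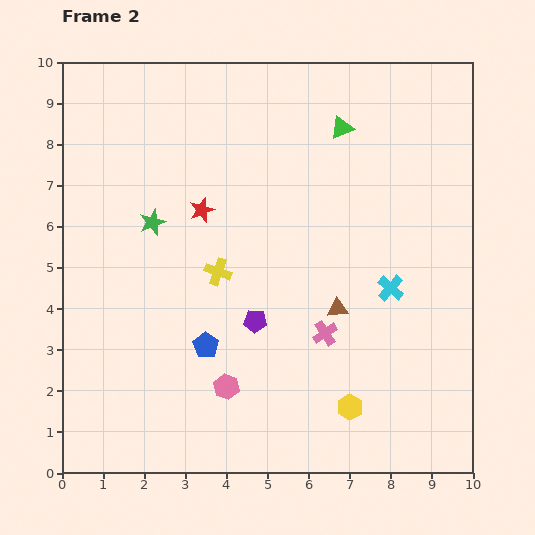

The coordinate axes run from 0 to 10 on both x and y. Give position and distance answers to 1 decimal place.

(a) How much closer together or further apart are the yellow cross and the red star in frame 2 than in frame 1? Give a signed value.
-2.6

Distance in frame 1: 4.2. Distance in frame 2: 1.6.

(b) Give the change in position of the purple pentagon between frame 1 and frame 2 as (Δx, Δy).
(2.4, 2.9)

The purple pentagon was at (2.3, 0.8) in frame 1 and (4.7, 3.7) in frame 2.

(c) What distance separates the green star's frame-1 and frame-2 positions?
2.2

The green star moved from (1.2, 8.1) to (2.2, 6.1), a distance of √(1.0² + 2.0²) ≈ 2.2.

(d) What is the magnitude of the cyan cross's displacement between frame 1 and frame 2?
0.4

The cyan cross moved from (8.2, 4.9) to (8.0, 4.5), a distance of √(0.2² + 0.4²) ≈ 0.4.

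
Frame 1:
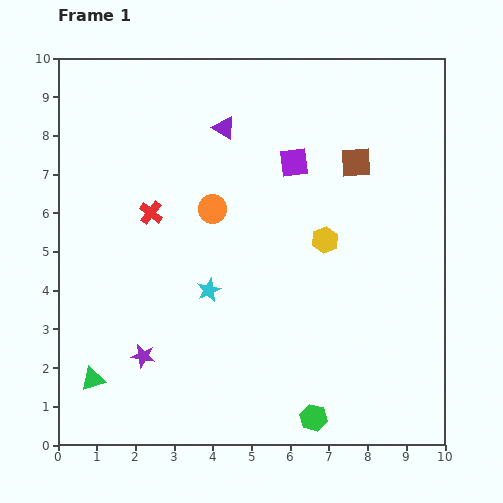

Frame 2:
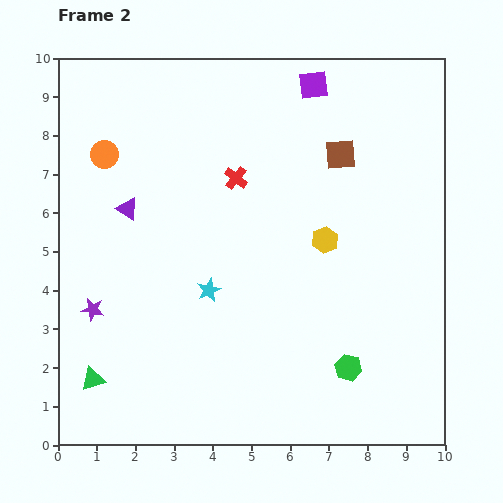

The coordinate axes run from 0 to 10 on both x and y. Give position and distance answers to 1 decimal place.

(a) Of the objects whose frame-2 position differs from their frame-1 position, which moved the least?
the brown square

(moved 0.4)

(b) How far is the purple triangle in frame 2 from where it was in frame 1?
3.3

The purple triangle moved from (4.3, 8.2) to (1.8, 6.1), a distance of √(2.5² + 2.1²) ≈ 3.3.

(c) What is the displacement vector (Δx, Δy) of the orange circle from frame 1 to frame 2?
(-2.8, 1.4)

The orange circle was at (4.0, 6.1) in frame 1 and (1.2, 7.5) in frame 2.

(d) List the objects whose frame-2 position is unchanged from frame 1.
the cyan star, the yellow hexagon, the green triangle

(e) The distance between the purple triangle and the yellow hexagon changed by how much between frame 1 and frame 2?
+1.3

Distance in frame 1: 3.9. Distance in frame 2: 5.2.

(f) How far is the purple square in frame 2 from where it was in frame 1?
2.1

The purple square moved from (6.1, 7.3) to (6.6, 9.3), a distance of √(0.5² + 2.0²) ≈ 2.1.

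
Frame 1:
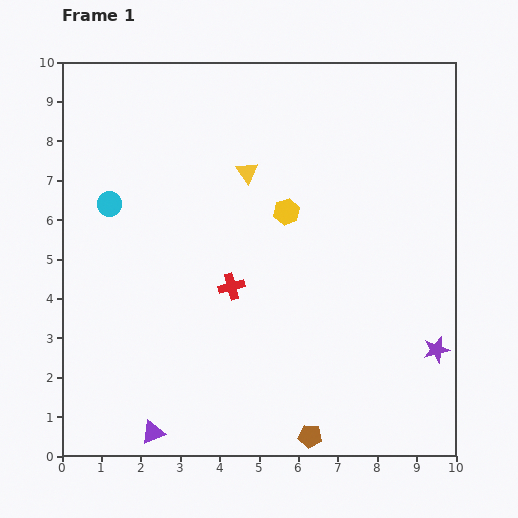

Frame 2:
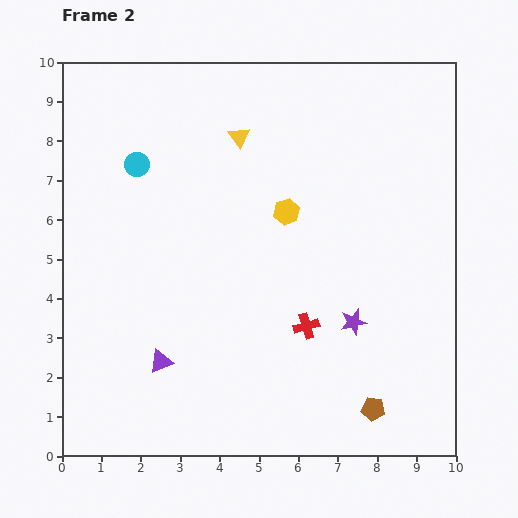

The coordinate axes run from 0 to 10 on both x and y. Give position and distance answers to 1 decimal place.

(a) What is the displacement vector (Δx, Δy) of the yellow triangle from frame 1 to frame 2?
(-0.2, 0.9)

The yellow triangle was at (4.7, 7.2) in frame 1 and (4.5, 8.1) in frame 2.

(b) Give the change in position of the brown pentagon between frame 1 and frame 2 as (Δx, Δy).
(1.6, 0.7)

The brown pentagon was at (6.3, 0.5) in frame 1 and (7.9, 1.2) in frame 2.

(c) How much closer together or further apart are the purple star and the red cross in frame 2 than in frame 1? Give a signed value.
-4.2

Distance in frame 1: 5.4. Distance in frame 2: 1.2.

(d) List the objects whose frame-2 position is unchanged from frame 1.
the yellow hexagon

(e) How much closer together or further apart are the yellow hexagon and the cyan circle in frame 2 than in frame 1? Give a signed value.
-0.5

Distance in frame 1: 4.5. Distance in frame 2: 4.0.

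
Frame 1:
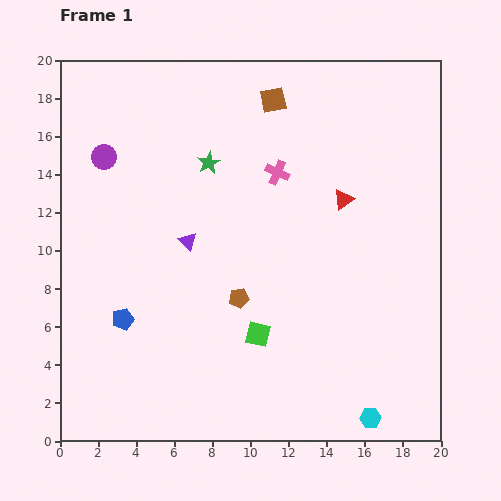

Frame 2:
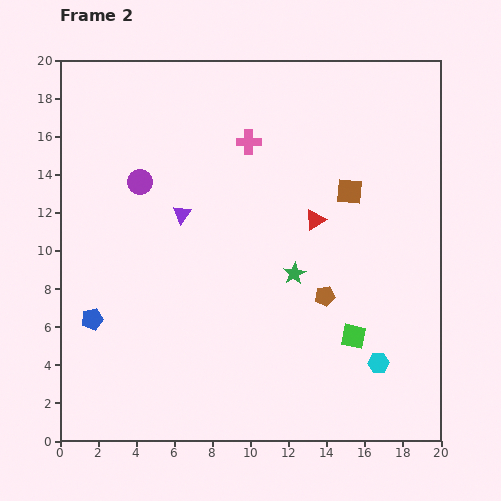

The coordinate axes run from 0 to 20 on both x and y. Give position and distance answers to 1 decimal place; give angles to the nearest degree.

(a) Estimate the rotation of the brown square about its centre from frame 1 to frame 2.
16° clockwise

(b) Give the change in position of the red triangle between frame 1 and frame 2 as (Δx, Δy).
(-1.5, -1.1)

The red triangle was at (14.9, 12.7) in frame 1 and (13.4, 11.6) in frame 2.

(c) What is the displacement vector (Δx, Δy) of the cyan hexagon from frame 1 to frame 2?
(0.4, 2.9)

The cyan hexagon was at (16.3, 1.2) in frame 1 and (16.7, 4.1) in frame 2.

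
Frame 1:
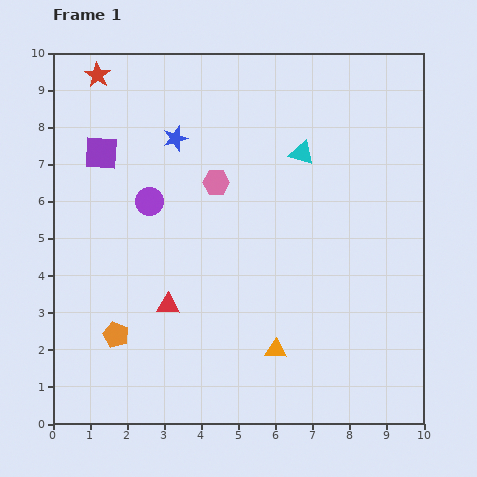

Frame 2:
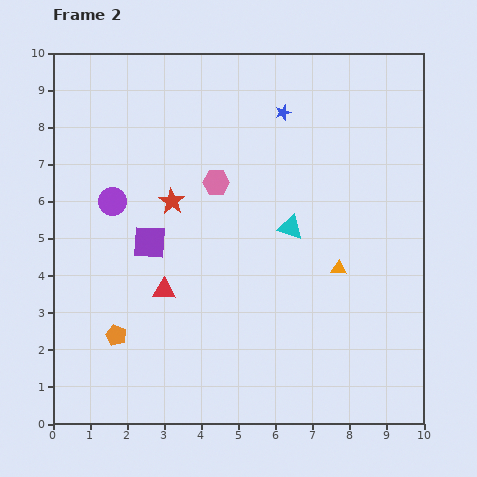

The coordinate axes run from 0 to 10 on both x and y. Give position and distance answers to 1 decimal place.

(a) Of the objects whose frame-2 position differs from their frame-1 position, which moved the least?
the red triangle

(moved 0.4)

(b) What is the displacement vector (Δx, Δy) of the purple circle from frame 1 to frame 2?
(-1.0, 0.0)

The purple circle was at (2.6, 6.0) in frame 1 and (1.6, 6.0) in frame 2.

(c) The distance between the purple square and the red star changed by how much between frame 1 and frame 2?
-0.8

Distance in frame 1: 2.1. Distance in frame 2: 1.3.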